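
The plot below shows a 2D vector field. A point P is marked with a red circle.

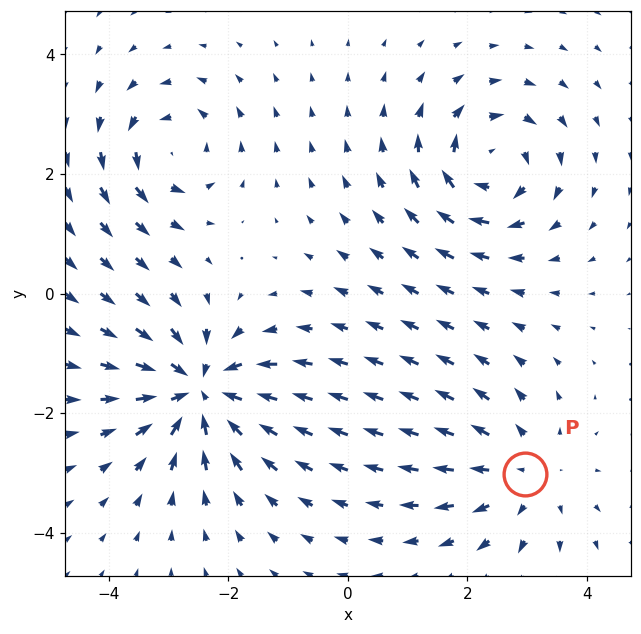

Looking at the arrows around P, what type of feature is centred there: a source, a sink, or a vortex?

At P (3.0, -3.0) the arrows spread outward. Divergence about +3, curl ≈0 — positive divergence with near-zero curl is a source.

source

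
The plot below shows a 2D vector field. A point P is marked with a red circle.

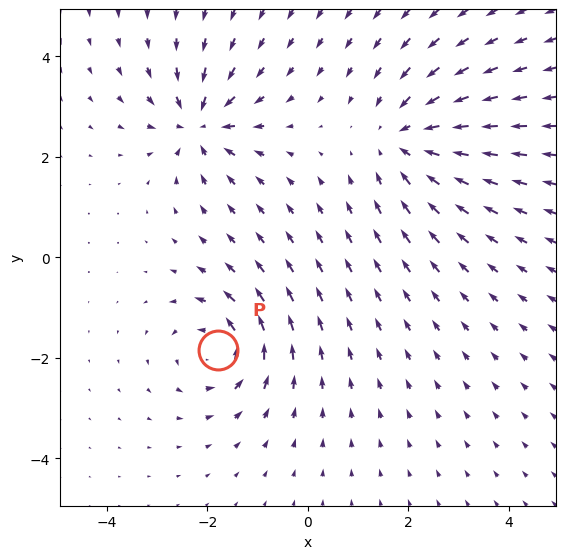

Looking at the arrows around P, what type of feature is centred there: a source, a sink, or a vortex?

At P (-1.8, -1.8) the arrows circulate counterclockwise. Divergence ≈0, curl about +4 — near-zero divergence with nonzero curl is a vortex.

vortex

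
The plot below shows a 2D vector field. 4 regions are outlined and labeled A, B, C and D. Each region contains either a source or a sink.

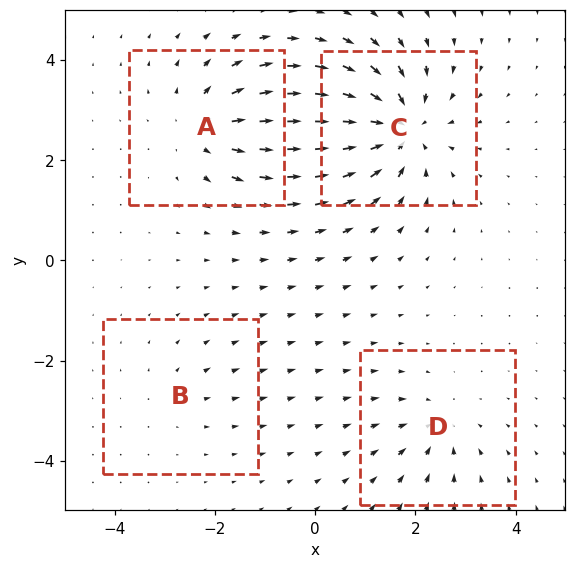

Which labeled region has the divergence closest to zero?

B

Divergence at each region's feature centre — A: about +5, B: about +2, C: about -7, D: about -4. Region B is closest to zero.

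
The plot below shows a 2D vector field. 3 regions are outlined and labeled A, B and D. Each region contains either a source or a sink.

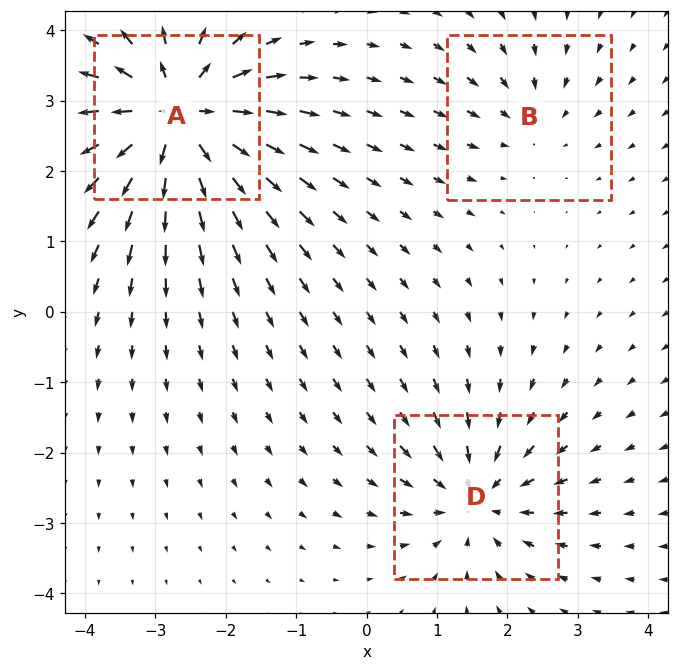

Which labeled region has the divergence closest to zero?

Divergence at each region's feature centre — A: about +6, B: about -2, D: about -4. Region B is closest to zero.

B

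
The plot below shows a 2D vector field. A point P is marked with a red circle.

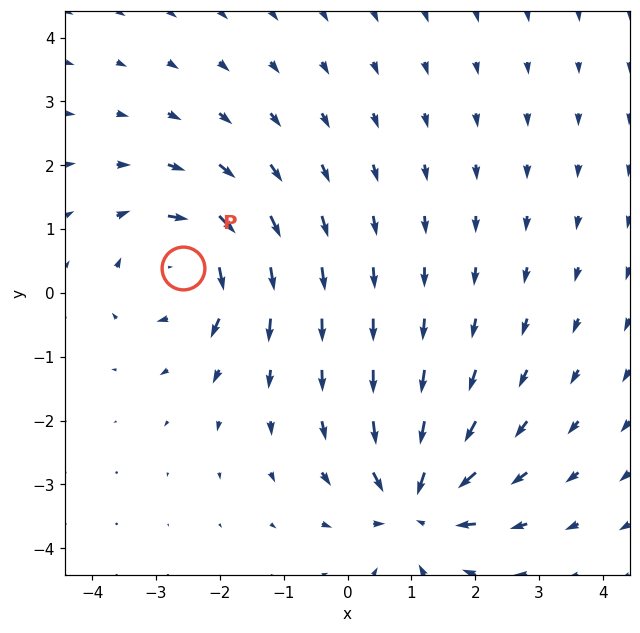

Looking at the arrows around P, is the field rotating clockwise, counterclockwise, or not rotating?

Near P at (-2.6, 0.4) the arrows circulate clockwise. The curl (z-component) there is about -5; negative curl means clockwise rotation.

clockwise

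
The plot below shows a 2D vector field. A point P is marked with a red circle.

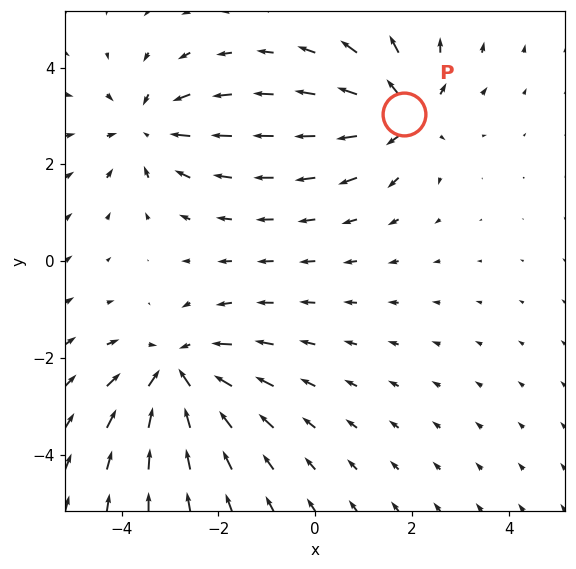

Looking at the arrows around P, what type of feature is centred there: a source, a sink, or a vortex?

At P (1.8, 3.0) the arrows spread outward. Divergence about +4, curl ≈0 — positive divergence with near-zero curl is a source.

source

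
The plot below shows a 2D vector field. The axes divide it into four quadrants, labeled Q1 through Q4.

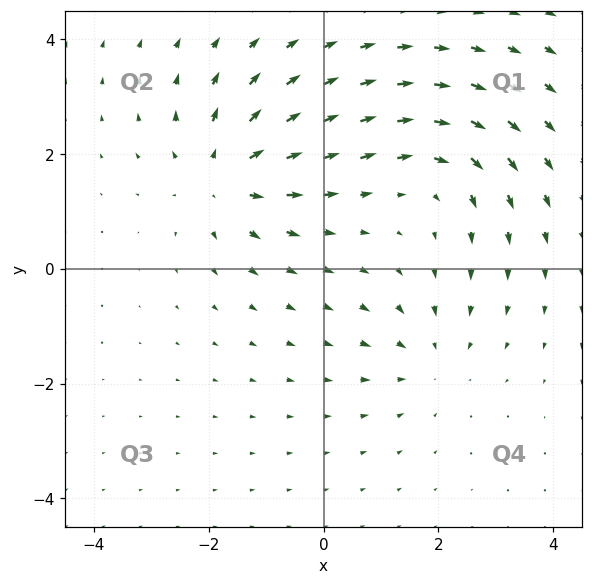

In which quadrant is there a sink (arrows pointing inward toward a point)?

The sink sits at approximately (1.9, -1.6), which lies in quadrant Q4. The divergence there is about -3, negative as expected for a sink.

Q4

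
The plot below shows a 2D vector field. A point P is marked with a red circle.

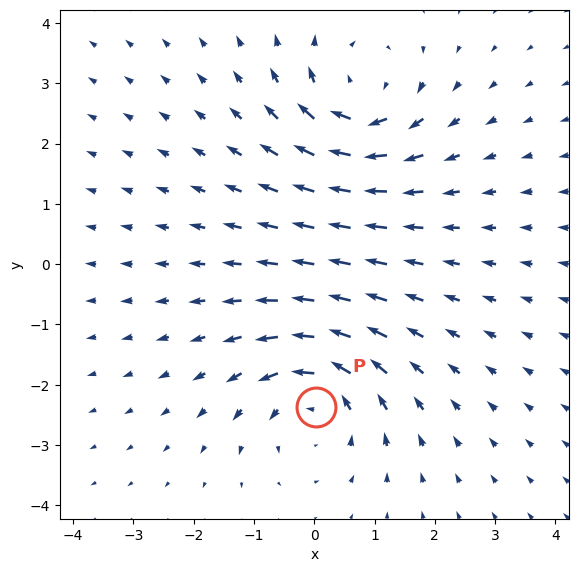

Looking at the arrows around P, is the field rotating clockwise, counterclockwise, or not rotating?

counterclockwise

Near P at (0.0, -2.4) the arrows circulate counterclockwise. The curl (z-component) there is about +3; positive curl means counterclockwise rotation.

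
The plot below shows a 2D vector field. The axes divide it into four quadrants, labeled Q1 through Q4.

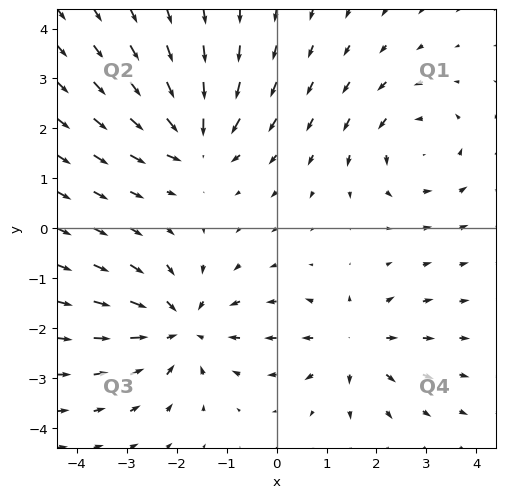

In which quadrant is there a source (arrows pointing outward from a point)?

The source sits at approximately (1.5, -2.3), which lies in quadrant Q4. The divergence there is about +4, positive as expected for a source.

Q4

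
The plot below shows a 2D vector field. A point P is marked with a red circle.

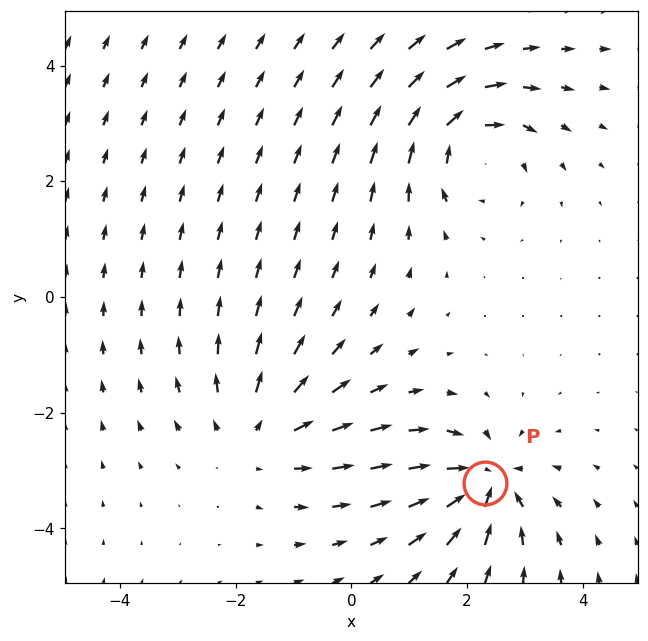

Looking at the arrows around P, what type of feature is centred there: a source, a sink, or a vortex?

sink

At P (2.3, -3.2) the arrows converge inward. Divergence about -6, curl ≈0 — negative divergence with near-zero curl is a sink.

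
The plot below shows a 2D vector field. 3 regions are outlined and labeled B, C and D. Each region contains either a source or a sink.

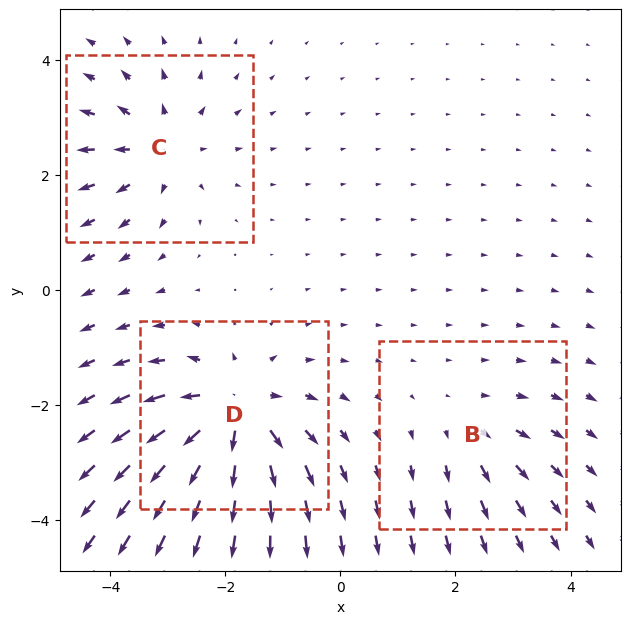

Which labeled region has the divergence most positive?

D

Divergence at each region's feature centre — B: about +2, C: about +3, D: about +5. Region D is most positive.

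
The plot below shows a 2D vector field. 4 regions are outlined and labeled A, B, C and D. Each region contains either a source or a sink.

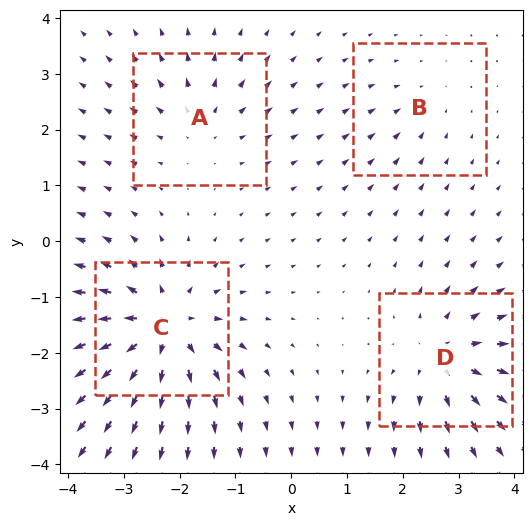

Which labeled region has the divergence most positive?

C

Divergence at each region's feature centre — A: about +4, B: about -2, C: about +8, D: about +6. Region C is most positive.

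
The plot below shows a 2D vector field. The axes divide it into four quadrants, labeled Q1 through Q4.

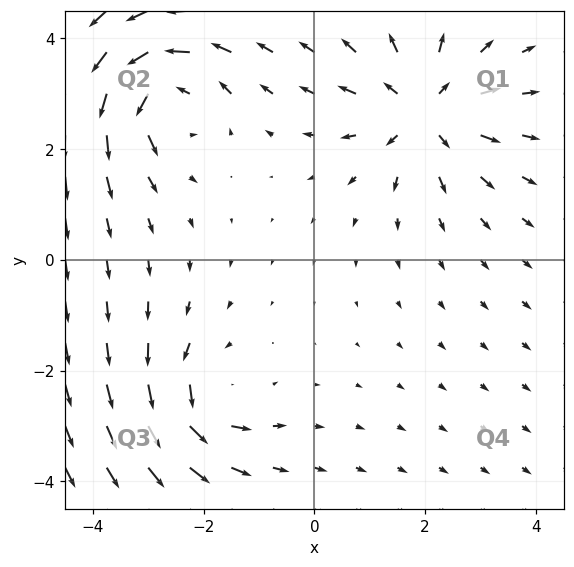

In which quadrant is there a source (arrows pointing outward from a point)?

The source sits at approximately (2.0, 2.7), which lies in quadrant Q1. The divergence there is about +5, positive as expected for a source.

Q1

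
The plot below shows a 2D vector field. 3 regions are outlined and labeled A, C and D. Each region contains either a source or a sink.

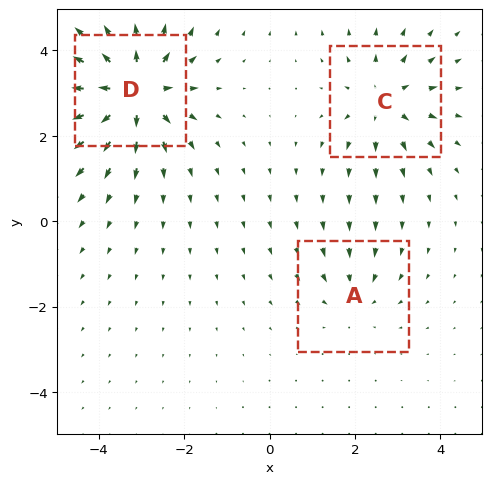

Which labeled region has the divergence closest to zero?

Divergence at each region's feature centre — A: about -2, C: about +3, D: about +5. Region A is closest to zero.

A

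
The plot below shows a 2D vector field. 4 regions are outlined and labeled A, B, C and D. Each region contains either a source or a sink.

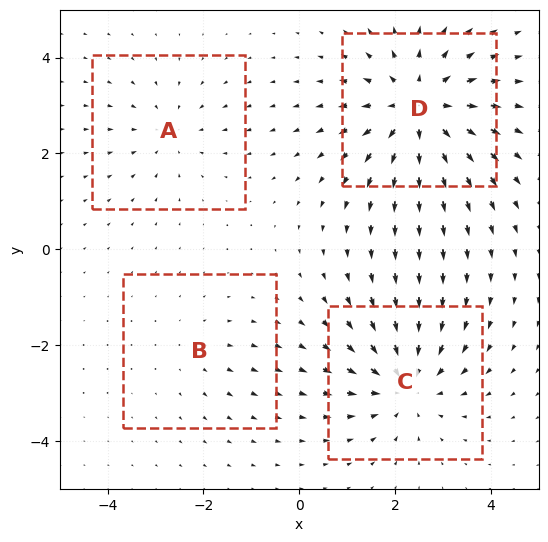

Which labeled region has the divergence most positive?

Divergence at each region's feature centre — A: about -3, B: about +2, C: about -5, D: about +6. Region D is most positive.

D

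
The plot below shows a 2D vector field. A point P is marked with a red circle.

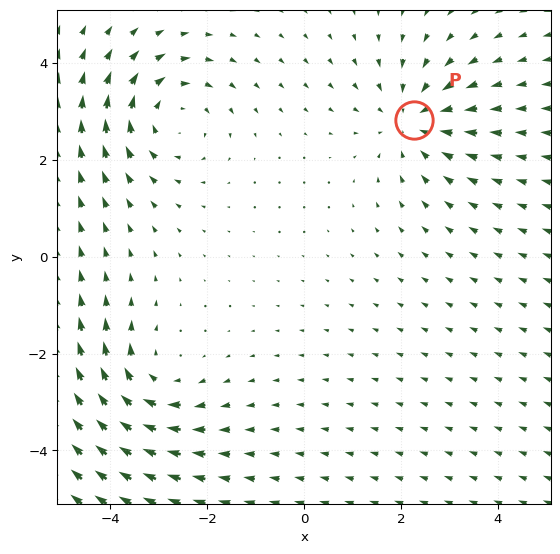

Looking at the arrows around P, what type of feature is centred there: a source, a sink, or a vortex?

sink

At P (2.3, 2.8) the arrows converge inward. Divergence about -3, curl ≈0 — negative divergence with near-zero curl is a sink.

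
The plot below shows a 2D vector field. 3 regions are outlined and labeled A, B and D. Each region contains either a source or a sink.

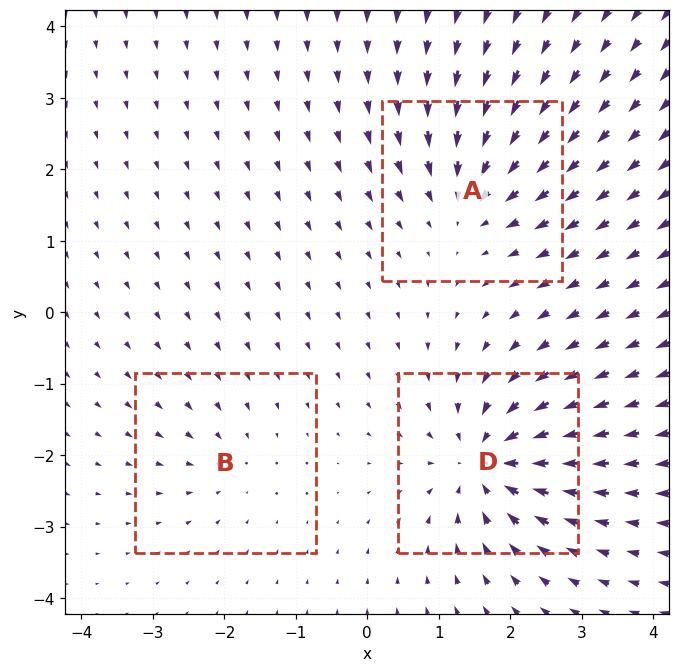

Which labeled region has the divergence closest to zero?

B

Divergence at each region's feature centre — A: about -4, B: about -2, D: about -6. Region B is closest to zero.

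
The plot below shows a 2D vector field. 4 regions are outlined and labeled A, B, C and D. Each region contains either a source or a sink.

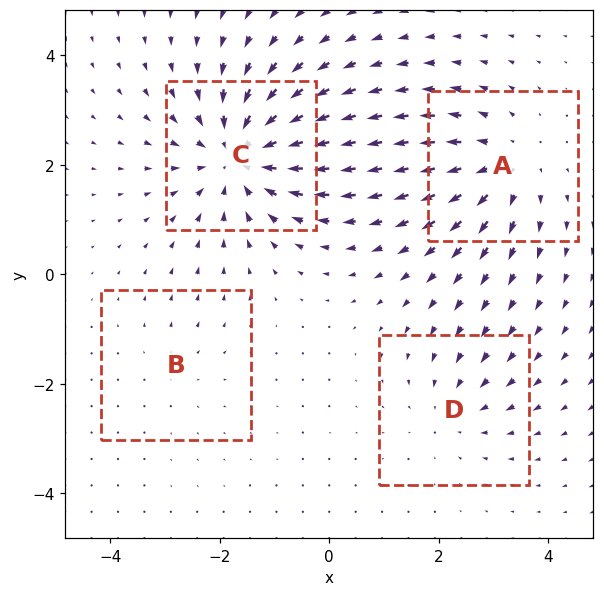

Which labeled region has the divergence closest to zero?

Divergence at each region's feature centre — A: about +4, B: about +2, C: about -6, D: about -3. Region B is closest to zero.

B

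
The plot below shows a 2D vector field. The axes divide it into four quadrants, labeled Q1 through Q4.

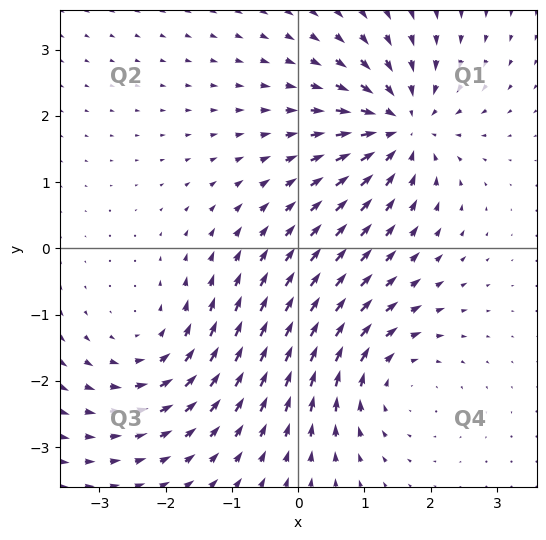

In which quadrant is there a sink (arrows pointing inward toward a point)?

Q1

The sink sits at approximately (1.6, 1.8), which lies in quadrant Q1. The divergence there is about -5, negative as expected for a sink.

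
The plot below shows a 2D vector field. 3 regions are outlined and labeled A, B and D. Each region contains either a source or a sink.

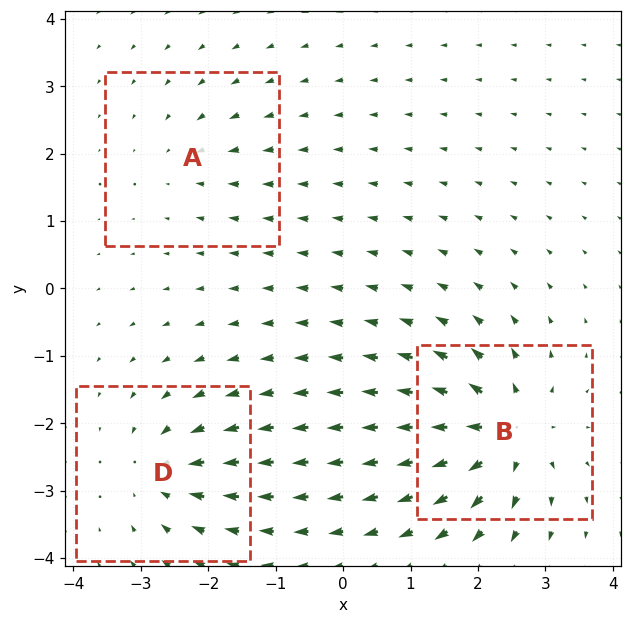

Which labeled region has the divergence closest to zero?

Divergence at each region's feature centre — A: about -2, B: about +6, D: about -4. Region A is closest to zero.

A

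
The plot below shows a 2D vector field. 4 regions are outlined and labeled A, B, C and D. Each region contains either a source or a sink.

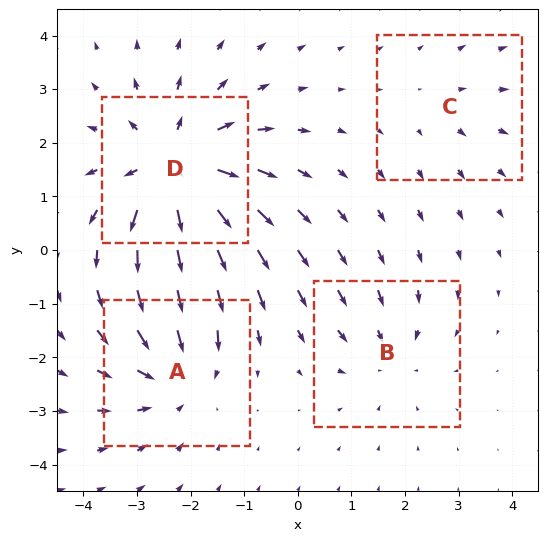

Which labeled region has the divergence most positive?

D

Divergence at each region's feature centre — A: about -4, B: about -3, C: about +2, D: about +7. Region D is most positive.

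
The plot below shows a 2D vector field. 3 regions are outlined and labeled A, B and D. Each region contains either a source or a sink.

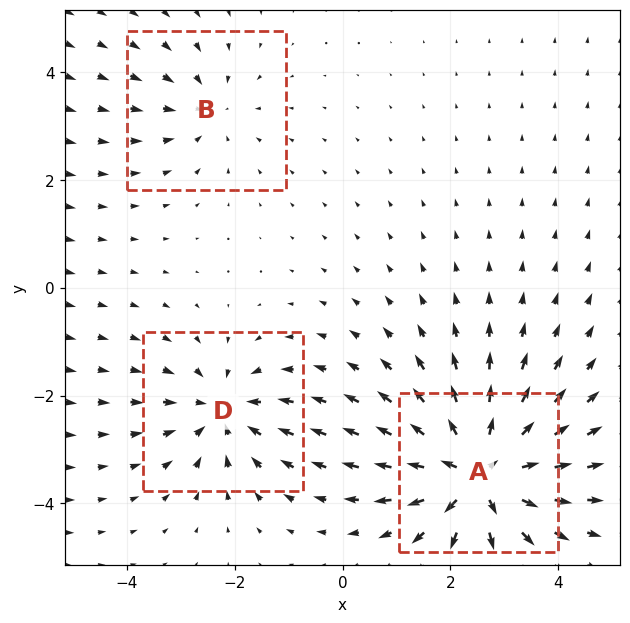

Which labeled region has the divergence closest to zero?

Divergence at each region's feature centre — A: about +5, B: about -2, D: about -3. Region B is closest to zero.

B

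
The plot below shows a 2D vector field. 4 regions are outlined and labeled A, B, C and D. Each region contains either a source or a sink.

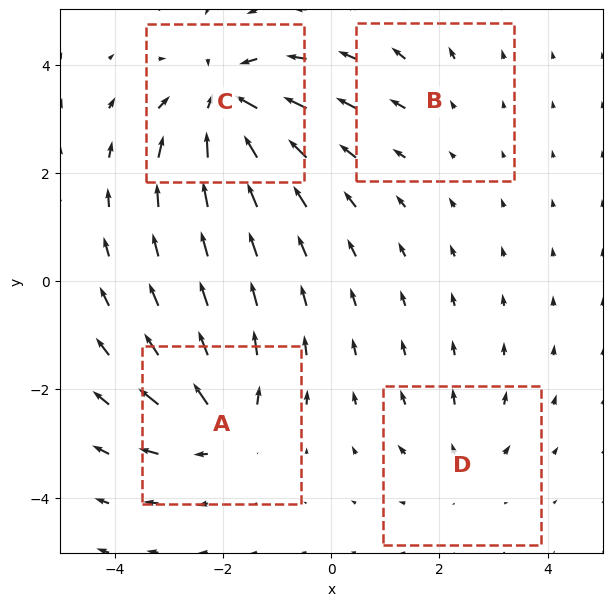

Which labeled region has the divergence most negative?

C

Divergence at each region's feature centre — A: about +6, B: about +2, C: about -8, D: about +3. Region C is most negative.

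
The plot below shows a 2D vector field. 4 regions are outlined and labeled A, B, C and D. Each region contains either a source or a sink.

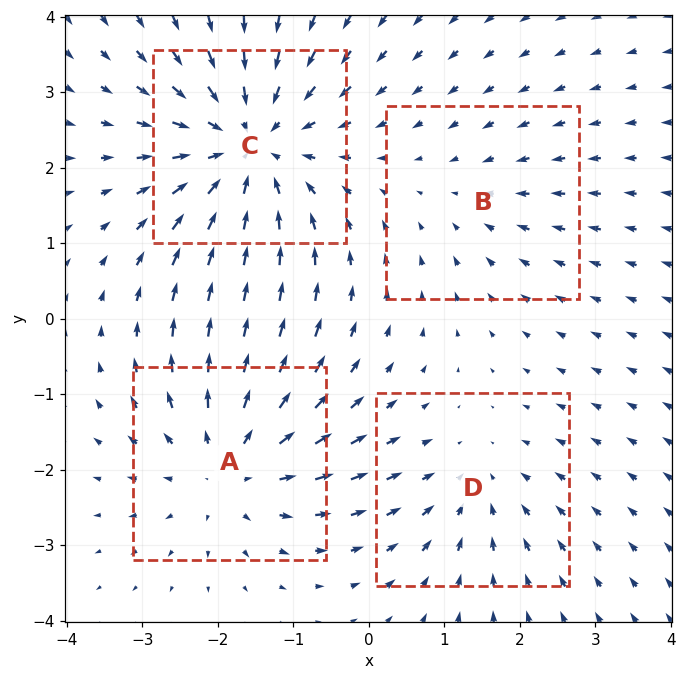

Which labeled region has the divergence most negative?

Divergence at each region's feature centre — A: about +4, B: about -2, C: about -6, D: about -3. Region C is most negative.

C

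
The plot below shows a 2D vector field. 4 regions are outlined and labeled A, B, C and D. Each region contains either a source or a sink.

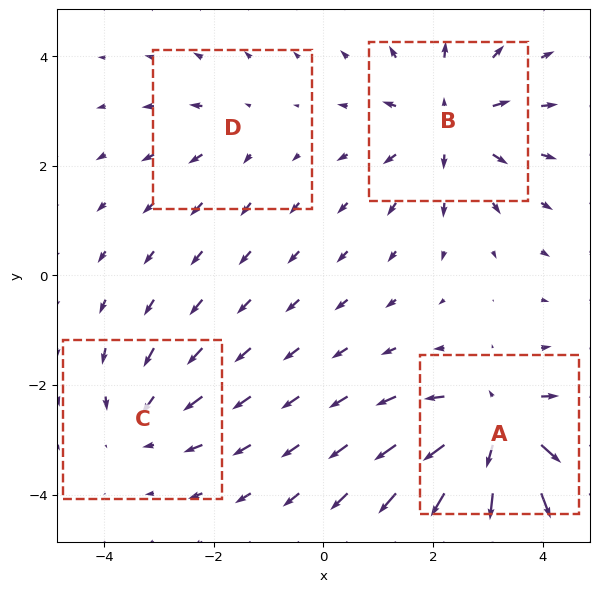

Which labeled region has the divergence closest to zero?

Divergence at each region's feature centre — A: about +7, B: about +5, C: about -3, D: about +2. Region D is closest to zero.

D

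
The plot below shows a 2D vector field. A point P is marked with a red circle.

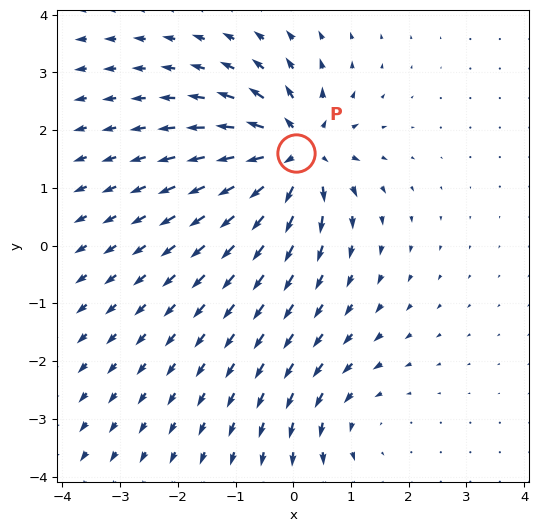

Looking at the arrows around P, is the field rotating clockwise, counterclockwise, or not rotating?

not rotating

Near P at (0.0, 1.6) the arrows show no circulation. The curl there is ≈0.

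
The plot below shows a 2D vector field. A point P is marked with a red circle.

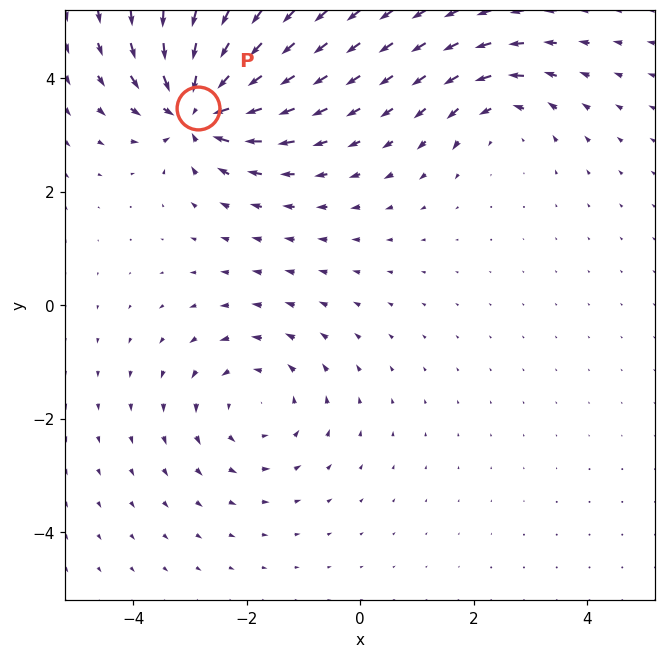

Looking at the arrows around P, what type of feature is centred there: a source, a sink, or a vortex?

At P (-2.9, 3.5) the arrows converge inward. Divergence about -7, curl ≈0 — negative divergence with near-zero curl is a sink.

sink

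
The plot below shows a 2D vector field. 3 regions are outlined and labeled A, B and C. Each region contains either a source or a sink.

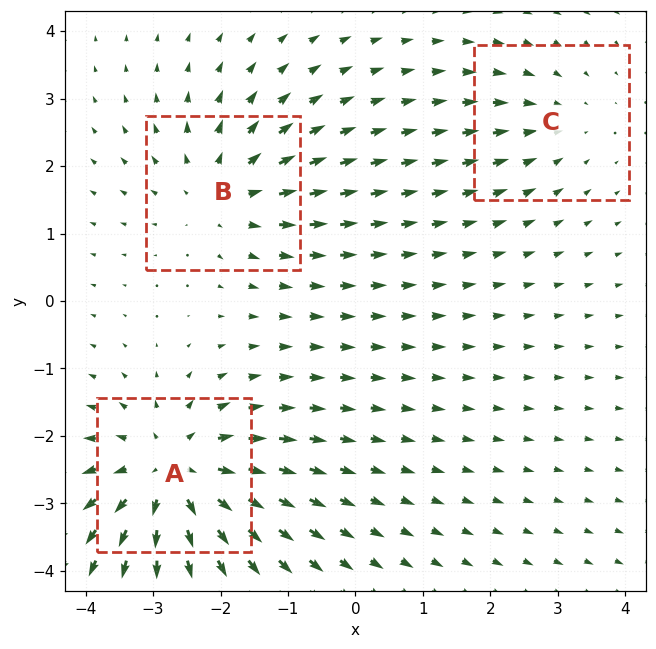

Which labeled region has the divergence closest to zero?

C

Divergence at each region's feature centre — A: about +5, B: about +3, C: about -2. Region C is closest to zero.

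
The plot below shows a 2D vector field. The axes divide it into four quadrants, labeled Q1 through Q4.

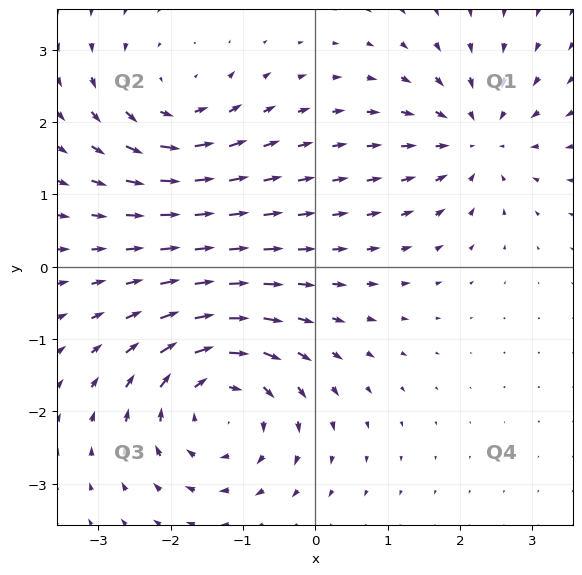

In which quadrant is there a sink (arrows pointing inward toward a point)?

Q1

The sink sits at approximately (2.2, 1.8), which lies in quadrant Q1. The divergence there is about -4, negative as expected for a sink.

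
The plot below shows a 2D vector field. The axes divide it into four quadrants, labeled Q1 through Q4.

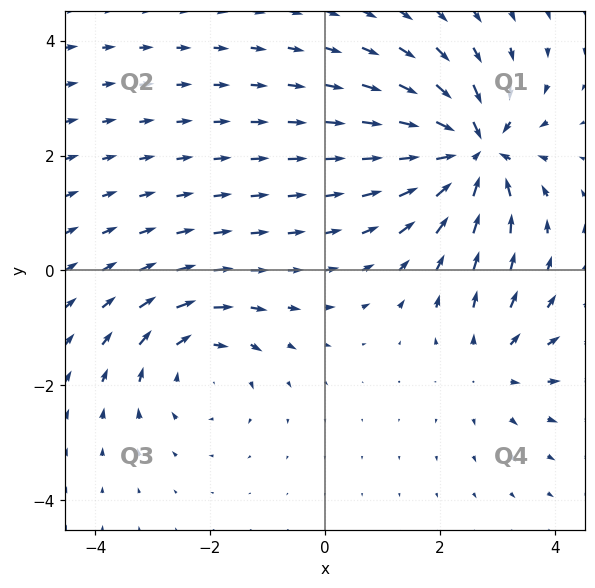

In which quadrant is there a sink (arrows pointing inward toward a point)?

Q1

The sink sits at approximately (2.6, 2.1), which lies in quadrant Q1. The divergence there is about -7, negative as expected for a sink.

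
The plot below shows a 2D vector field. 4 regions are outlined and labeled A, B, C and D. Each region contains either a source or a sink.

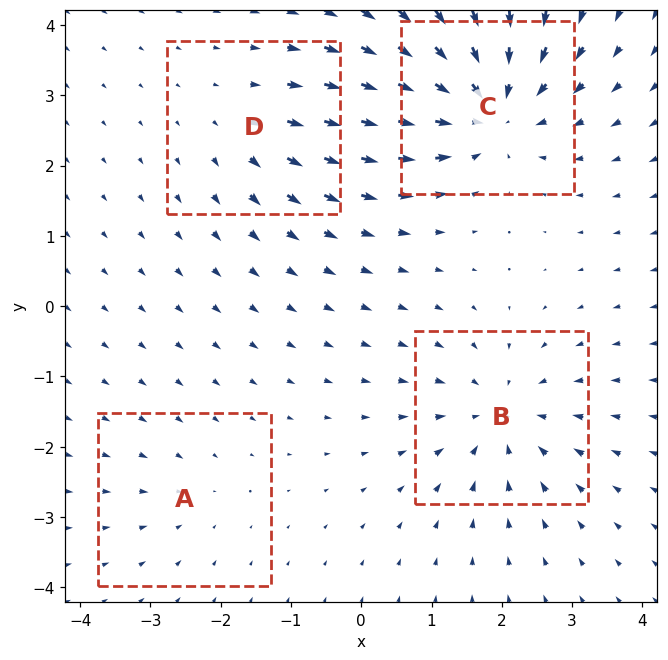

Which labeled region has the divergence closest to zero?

A

Divergence at each region's feature centre — A: about -2, B: about -5, C: about -7, D: about +3. Region A is closest to zero.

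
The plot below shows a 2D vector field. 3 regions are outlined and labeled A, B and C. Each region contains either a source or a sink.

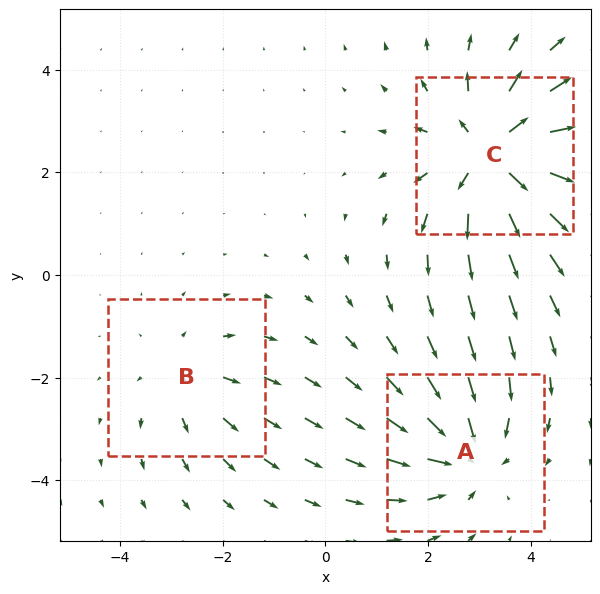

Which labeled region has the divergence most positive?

Divergence at each region's feature centre — A: about -3, B: about +2, C: about +5. Region C is most positive.

C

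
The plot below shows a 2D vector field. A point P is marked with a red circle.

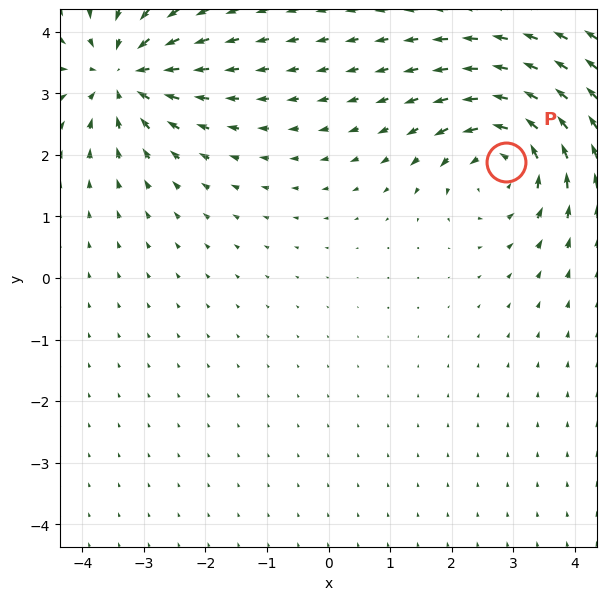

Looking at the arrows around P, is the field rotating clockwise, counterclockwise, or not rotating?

counterclockwise

Near P at (2.9, 1.9) the arrows circulate counterclockwise. The curl (z-component) there is about +4; positive curl means counterclockwise rotation.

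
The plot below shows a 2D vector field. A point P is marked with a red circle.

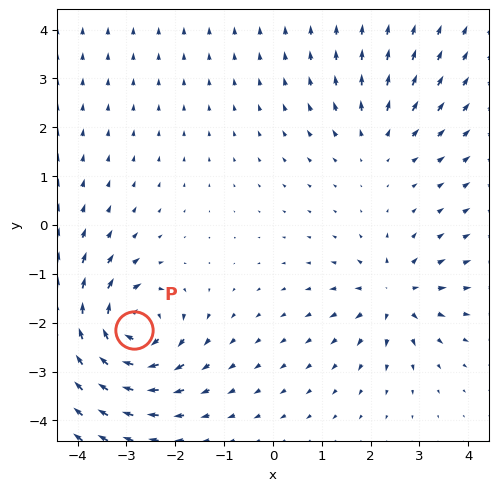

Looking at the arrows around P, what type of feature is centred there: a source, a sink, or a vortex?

At P (-2.8, -2.2) the arrows circulate clockwise. Divergence ≈0, curl about -7 — near-zero divergence with nonzero curl is a vortex.

vortex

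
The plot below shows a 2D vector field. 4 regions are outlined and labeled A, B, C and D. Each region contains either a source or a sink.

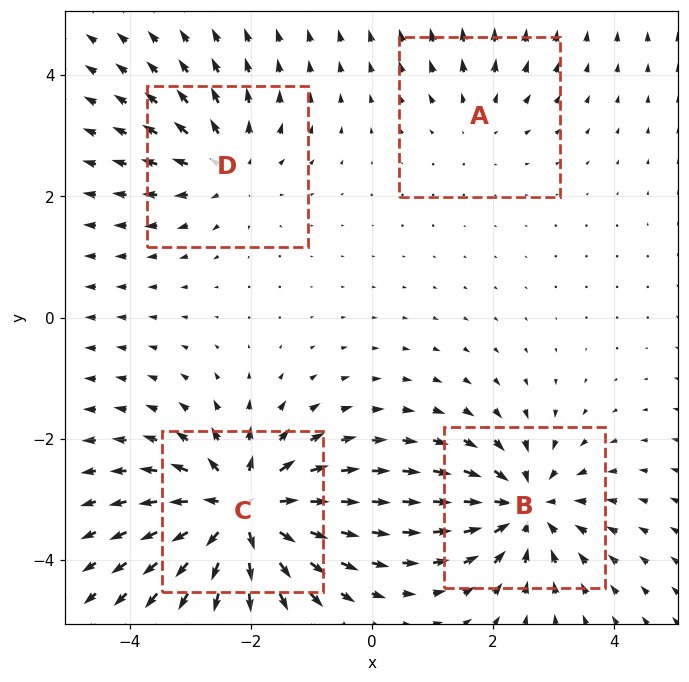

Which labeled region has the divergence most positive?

C

Divergence at each region's feature centre — A: about +2, B: about -6, C: about +8, D: about +4. Region C is most positive.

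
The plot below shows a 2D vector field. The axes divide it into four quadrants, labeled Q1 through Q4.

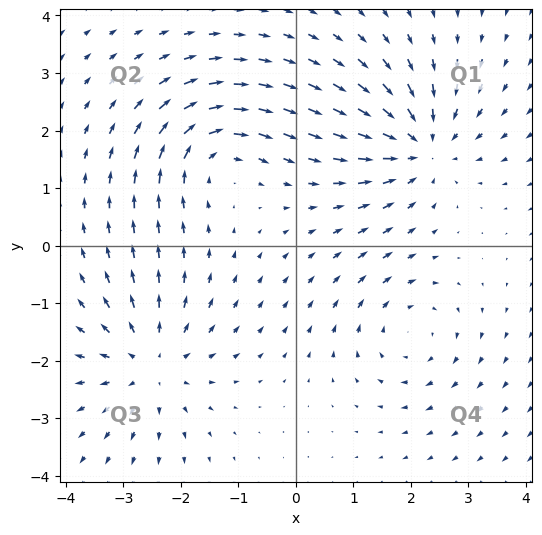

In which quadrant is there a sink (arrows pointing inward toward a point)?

Q1

The sink sits at approximately (2.2, 1.7), which lies in quadrant Q1. The divergence there is about -5, negative as expected for a sink.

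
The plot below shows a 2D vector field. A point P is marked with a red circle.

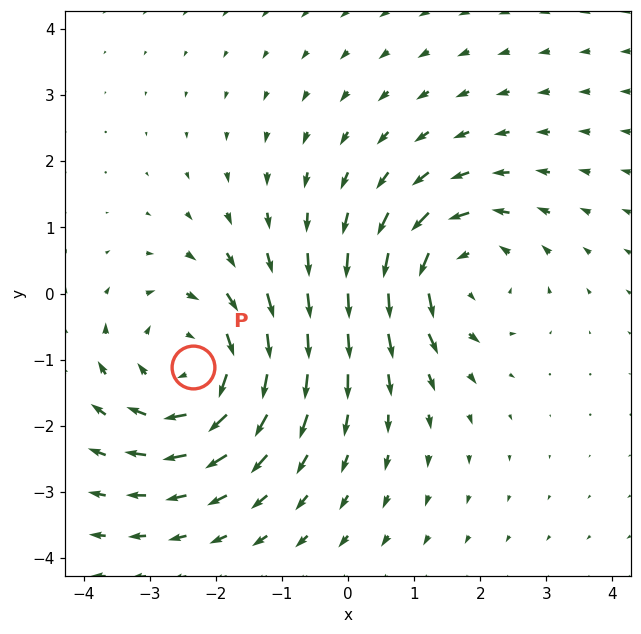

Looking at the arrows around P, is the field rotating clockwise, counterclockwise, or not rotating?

clockwise

Near P at (-2.3, -1.1) the arrows circulate clockwise. The curl (z-component) there is about -3; negative curl means clockwise rotation.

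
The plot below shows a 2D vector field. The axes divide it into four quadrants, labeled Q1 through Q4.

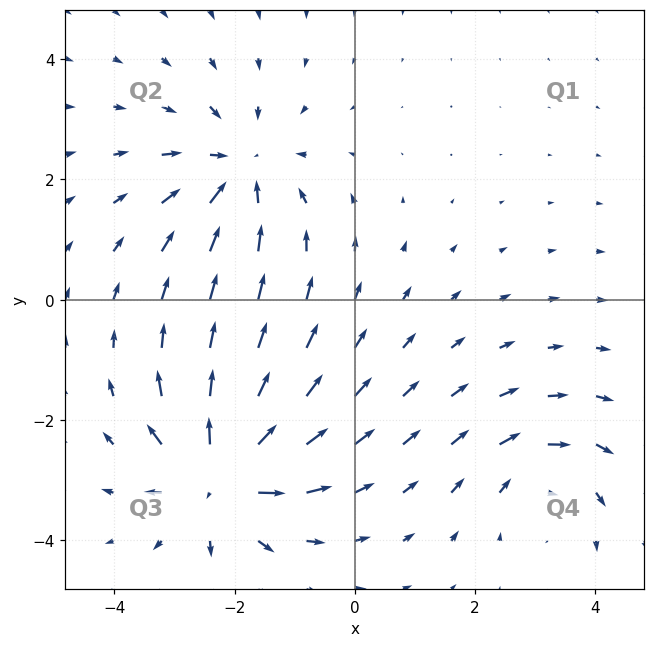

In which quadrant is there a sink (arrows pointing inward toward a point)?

The sink sits at approximately (-1.9, 2.2), which lies in quadrant Q2. The divergence there is about -4, negative as expected for a sink.

Q2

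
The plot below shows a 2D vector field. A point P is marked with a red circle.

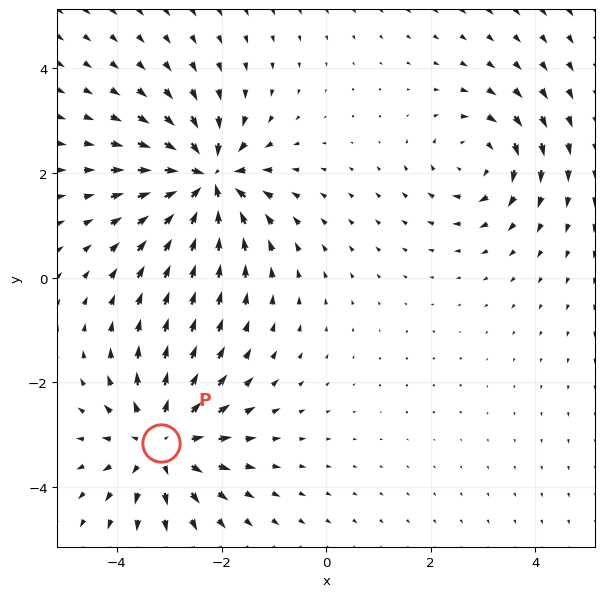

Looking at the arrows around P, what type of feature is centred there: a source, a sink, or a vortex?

source

At P (-3.2, -3.2) the arrows spread outward. Divergence about +4, curl ≈0 — positive divergence with near-zero curl is a source.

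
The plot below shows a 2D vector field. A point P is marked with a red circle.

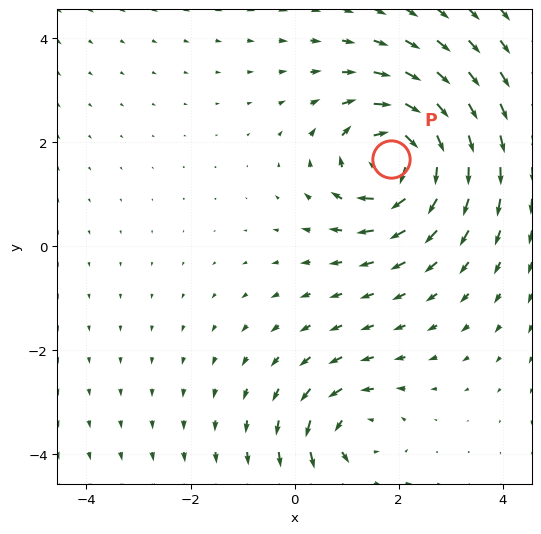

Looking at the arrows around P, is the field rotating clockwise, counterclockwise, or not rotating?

Near P at (1.9, 1.7) the arrows circulate clockwise. The curl (z-component) there is about -6; negative curl means clockwise rotation.

clockwise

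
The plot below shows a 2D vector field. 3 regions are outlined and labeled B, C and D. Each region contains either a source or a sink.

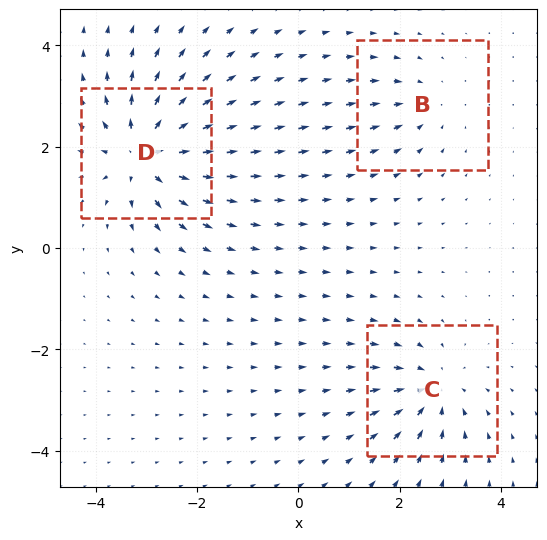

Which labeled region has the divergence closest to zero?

Divergence at each region's feature centre — B: about -3, C: about -4, D: about +6. Region B is closest to zero.

B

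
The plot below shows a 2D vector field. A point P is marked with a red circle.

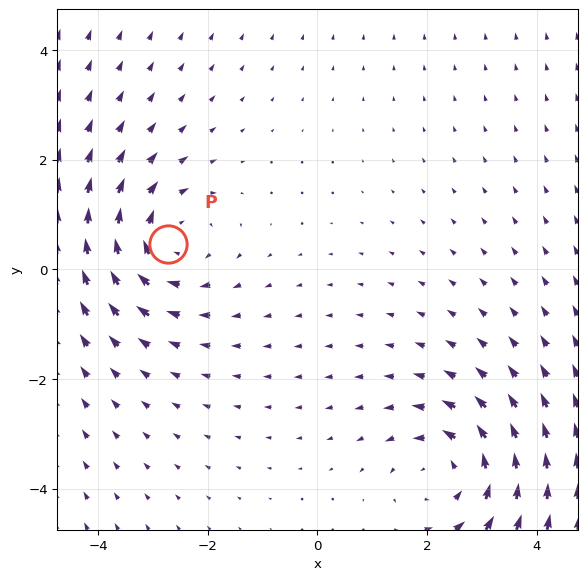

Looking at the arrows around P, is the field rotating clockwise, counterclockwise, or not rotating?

clockwise

Near P at (-2.7, 0.5) the arrows circulate clockwise. The curl (z-component) there is about -3; negative curl means clockwise rotation.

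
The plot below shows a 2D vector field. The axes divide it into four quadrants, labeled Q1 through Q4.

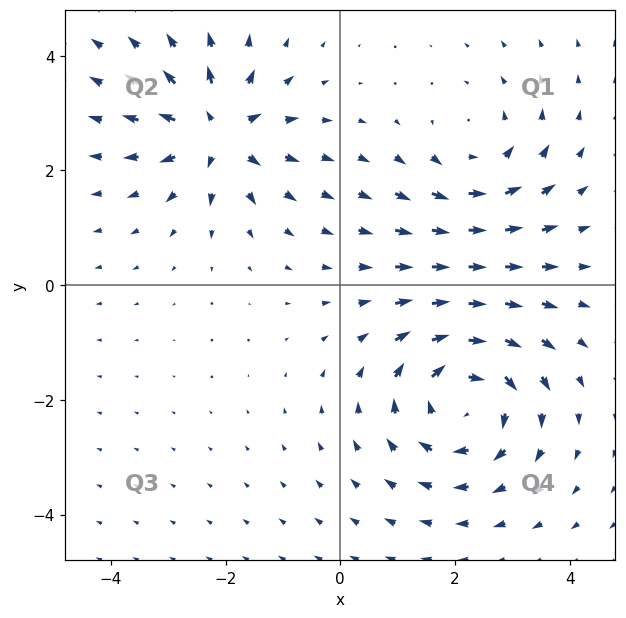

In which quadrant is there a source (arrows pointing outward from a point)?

Q2

The source sits at approximately (-2.1, 2.7), which lies in quadrant Q2. The divergence there is about +5, positive as expected for a source.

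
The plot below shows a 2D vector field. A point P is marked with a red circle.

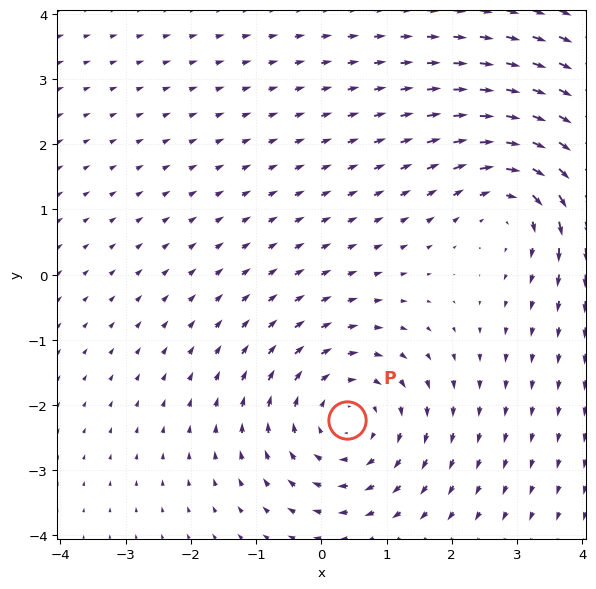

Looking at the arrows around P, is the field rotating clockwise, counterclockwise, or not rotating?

clockwise

Near P at (0.4, -2.2) the arrows circulate clockwise. The curl (z-component) there is about -3; negative curl means clockwise rotation.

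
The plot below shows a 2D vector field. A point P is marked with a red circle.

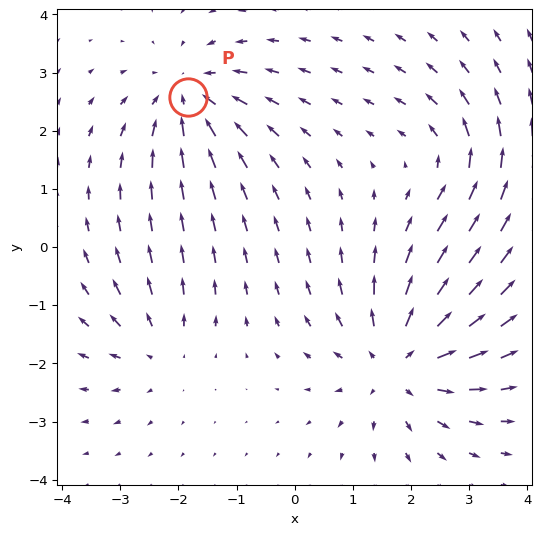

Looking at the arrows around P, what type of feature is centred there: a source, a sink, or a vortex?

At P (-1.8, 2.6) the arrows converge inward. Divergence about -4, curl ≈0 — negative divergence with near-zero curl is a sink.

sink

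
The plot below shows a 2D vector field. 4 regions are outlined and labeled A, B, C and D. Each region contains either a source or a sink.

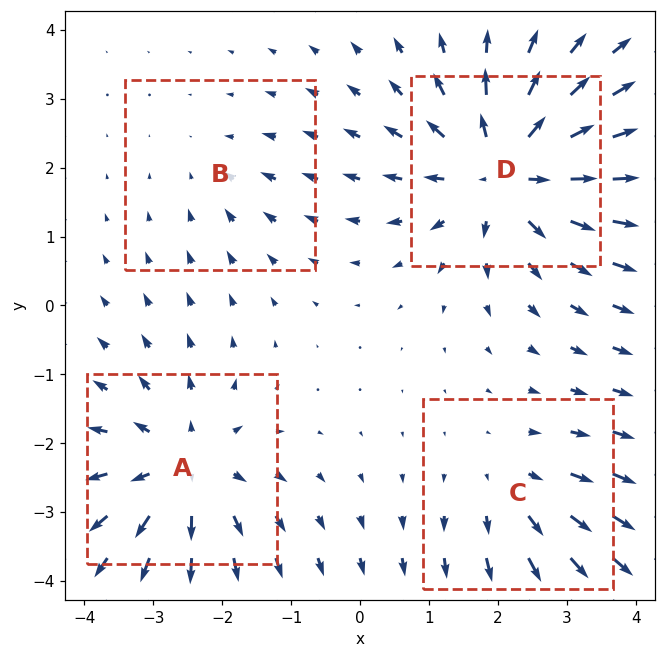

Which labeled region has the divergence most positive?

D

Divergence at each region's feature centre — A: about +5, B: about -2, C: about +3, D: about +7. Region D is most positive.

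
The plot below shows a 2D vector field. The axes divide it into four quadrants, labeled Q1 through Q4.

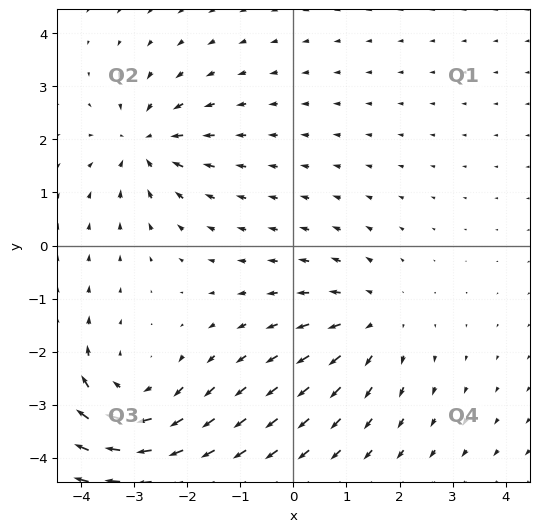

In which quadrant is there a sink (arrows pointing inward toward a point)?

Q2

The sink sits at approximately (-2.8, 1.9), which lies in quadrant Q2. The divergence there is about -4, negative as expected for a sink.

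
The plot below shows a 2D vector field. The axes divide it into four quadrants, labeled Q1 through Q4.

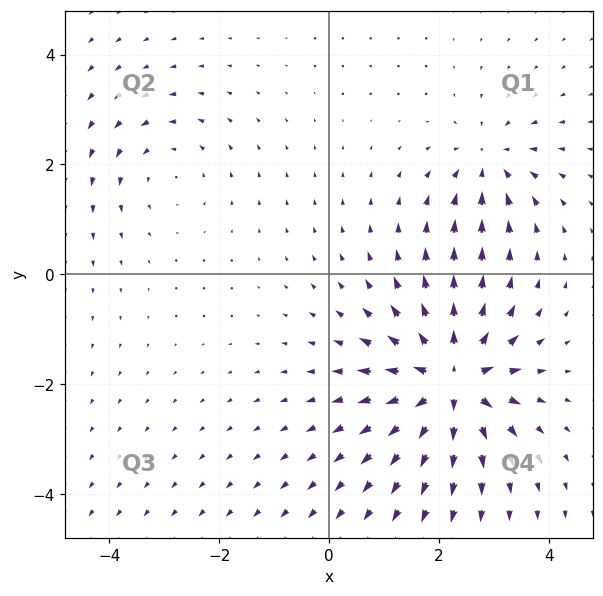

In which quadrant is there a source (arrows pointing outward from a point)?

The source sits at approximately (2.2, -1.9), which lies in quadrant Q4. The divergence there is about +7, positive as expected for a source.

Q4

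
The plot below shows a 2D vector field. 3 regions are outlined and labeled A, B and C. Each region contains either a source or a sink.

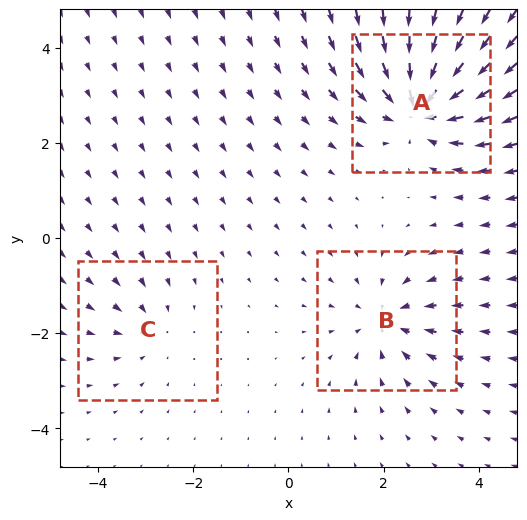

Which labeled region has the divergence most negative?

A

Divergence at each region's feature centre — A: about -6, B: about -3, C: about -2. Region A is most negative.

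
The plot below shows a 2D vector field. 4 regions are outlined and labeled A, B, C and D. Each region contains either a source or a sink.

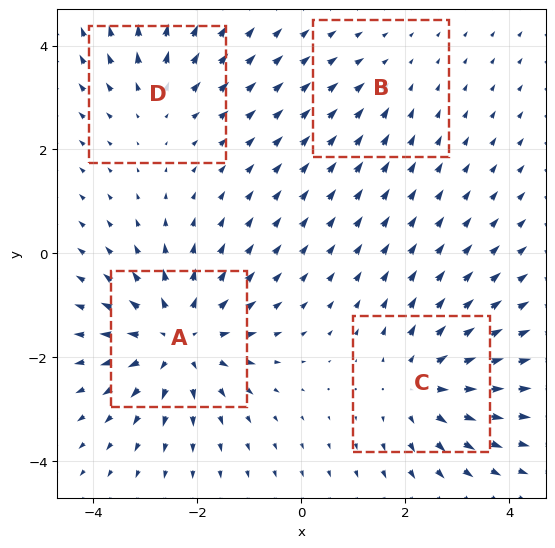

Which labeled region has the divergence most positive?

A

Divergence at each region's feature centre — A: about +6, B: about -2, C: about +5, D: about +3. Region A is most positive.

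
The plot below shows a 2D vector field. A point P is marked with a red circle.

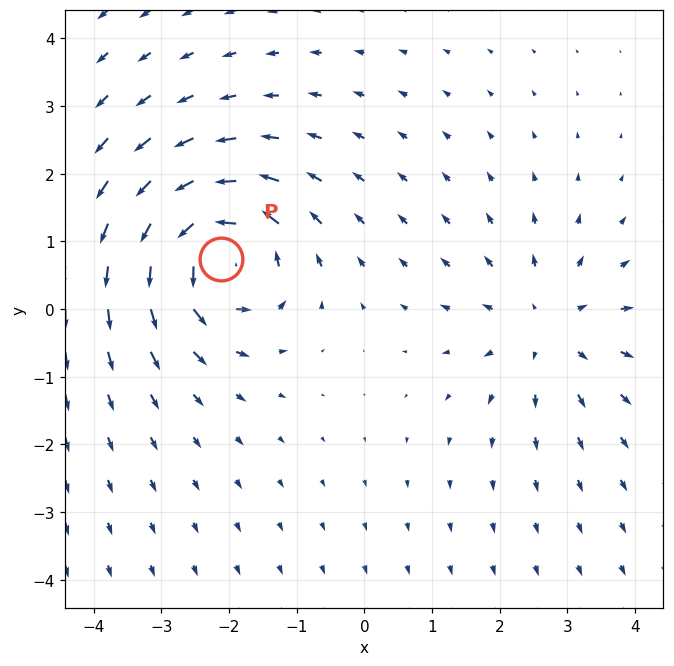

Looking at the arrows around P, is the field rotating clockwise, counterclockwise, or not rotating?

Near P at (-2.1, 0.7) the arrows circulate counterclockwise. The curl (z-component) there is about +5; positive curl means counterclockwise rotation.

counterclockwise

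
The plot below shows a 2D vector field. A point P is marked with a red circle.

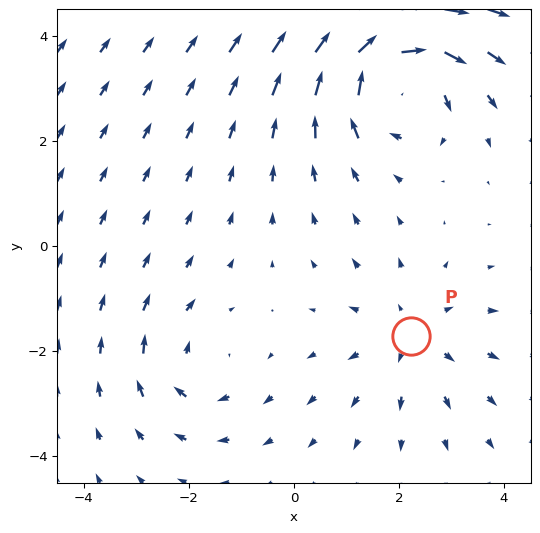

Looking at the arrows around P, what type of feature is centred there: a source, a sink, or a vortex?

At P (2.2, -1.7) the arrows spread outward. Divergence about +2, curl ≈0 — positive divergence with near-zero curl is a source.

source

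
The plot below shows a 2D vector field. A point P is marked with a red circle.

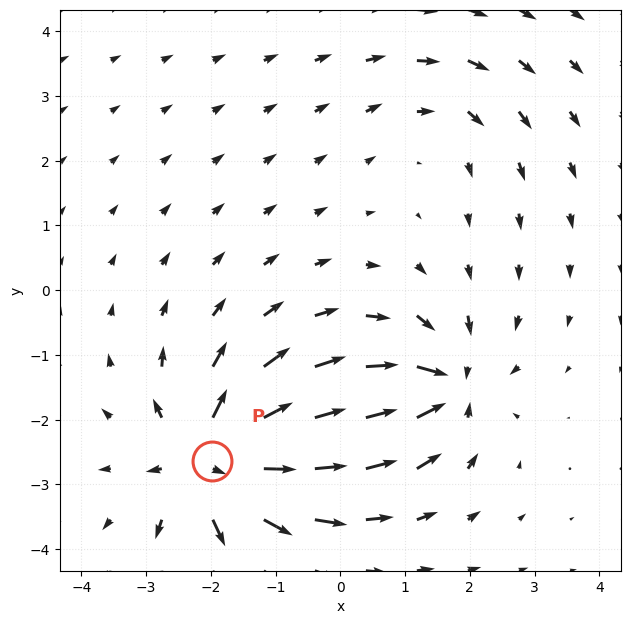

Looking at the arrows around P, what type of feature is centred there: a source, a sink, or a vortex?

source

At P (-2.0, -2.6) the arrows spread outward. Divergence about +6, curl ≈0 — positive divergence with near-zero curl is a source.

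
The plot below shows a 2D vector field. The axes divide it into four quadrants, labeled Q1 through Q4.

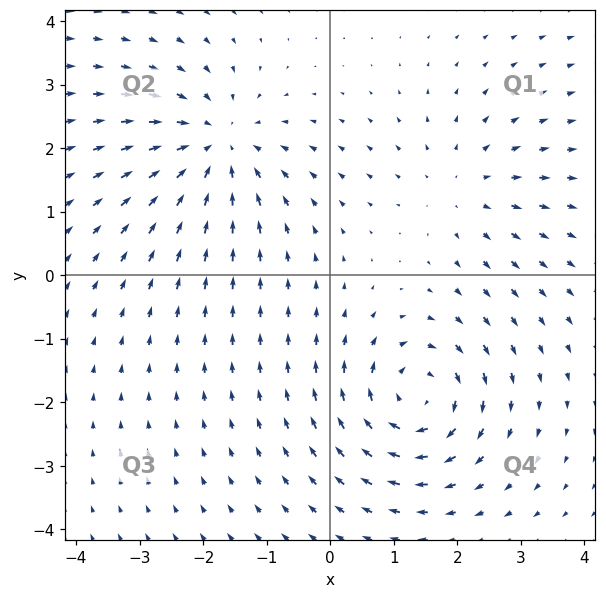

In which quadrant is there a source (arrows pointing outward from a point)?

The source sits at approximately (2.1, 1.4), which lies in quadrant Q1. The divergence there is about +3, positive as expected for a source.

Q1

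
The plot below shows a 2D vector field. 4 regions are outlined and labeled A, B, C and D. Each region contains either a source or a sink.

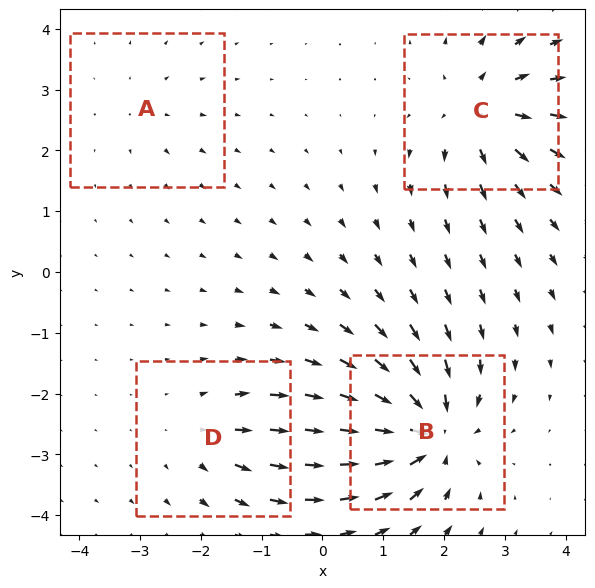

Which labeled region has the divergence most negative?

B

Divergence at each region's feature centre — A: about +2, B: about -8, C: about +6, D: about +4. Region B is most negative.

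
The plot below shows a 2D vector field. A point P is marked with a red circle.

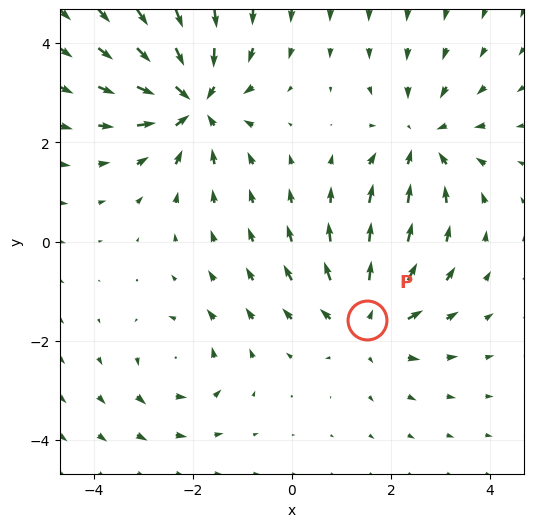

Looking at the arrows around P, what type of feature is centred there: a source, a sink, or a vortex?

At P (1.5, -1.6) the arrows spread outward. Divergence about +4, curl ≈0 — positive divergence with near-zero curl is a source.

source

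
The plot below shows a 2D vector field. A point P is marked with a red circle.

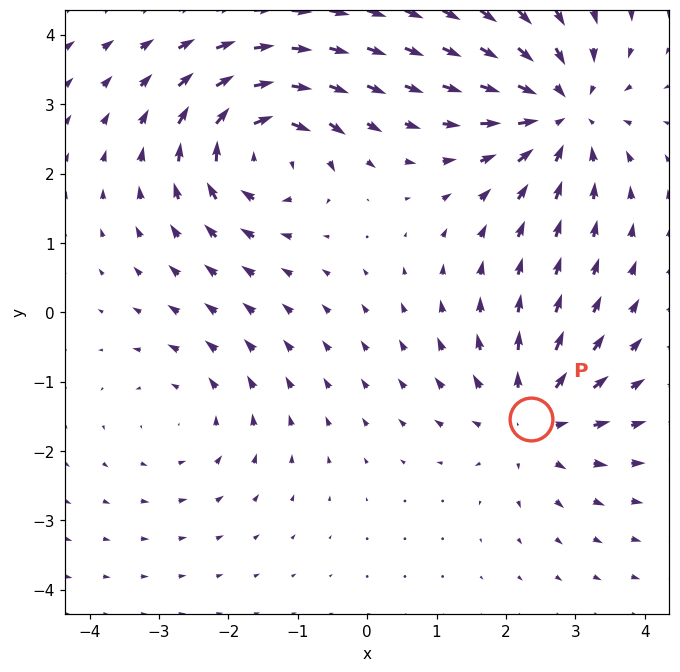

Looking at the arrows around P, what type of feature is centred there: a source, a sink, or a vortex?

source

At P (2.4, -1.5) the arrows spread outward. Divergence about +4, curl ≈0 — positive divergence with near-zero curl is a source.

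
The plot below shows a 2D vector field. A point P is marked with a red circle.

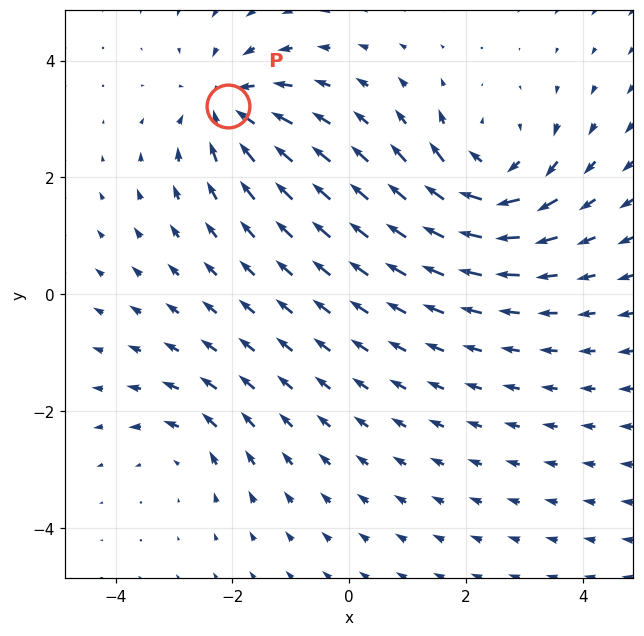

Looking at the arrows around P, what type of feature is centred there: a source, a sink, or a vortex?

At P (-2.1, 3.2) the arrows converge inward. Divergence about -5, curl ≈0 — negative divergence with near-zero curl is a sink.

sink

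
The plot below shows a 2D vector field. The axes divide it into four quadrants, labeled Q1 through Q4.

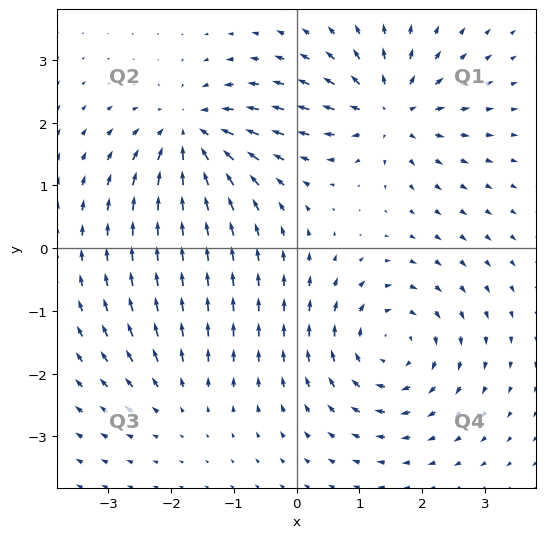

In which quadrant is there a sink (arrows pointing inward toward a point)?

Q2

The sink sits at approximately (-1.7, 1.8), which lies in quadrant Q2. The divergence there is about -6, negative as expected for a sink.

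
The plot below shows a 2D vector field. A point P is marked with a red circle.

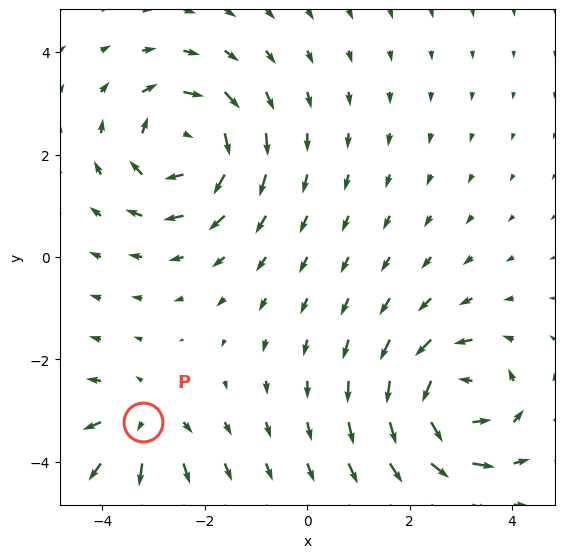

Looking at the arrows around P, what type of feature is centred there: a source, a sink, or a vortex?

At P (-3.2, -3.2) the arrows spread outward. Divergence about +4, curl ≈0 — positive divergence with near-zero curl is a source.

source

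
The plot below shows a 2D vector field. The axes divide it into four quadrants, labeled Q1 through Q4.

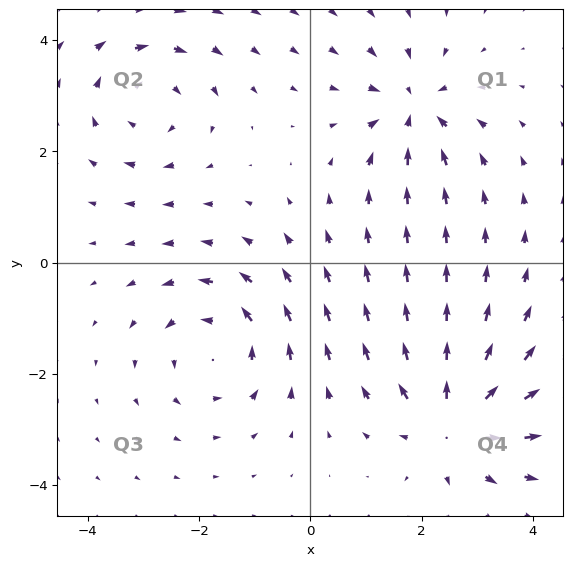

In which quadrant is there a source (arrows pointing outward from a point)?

The source sits at approximately (2.6, -2.9), which lies in quadrant Q4. The divergence there is about +5, positive as expected for a source.

Q4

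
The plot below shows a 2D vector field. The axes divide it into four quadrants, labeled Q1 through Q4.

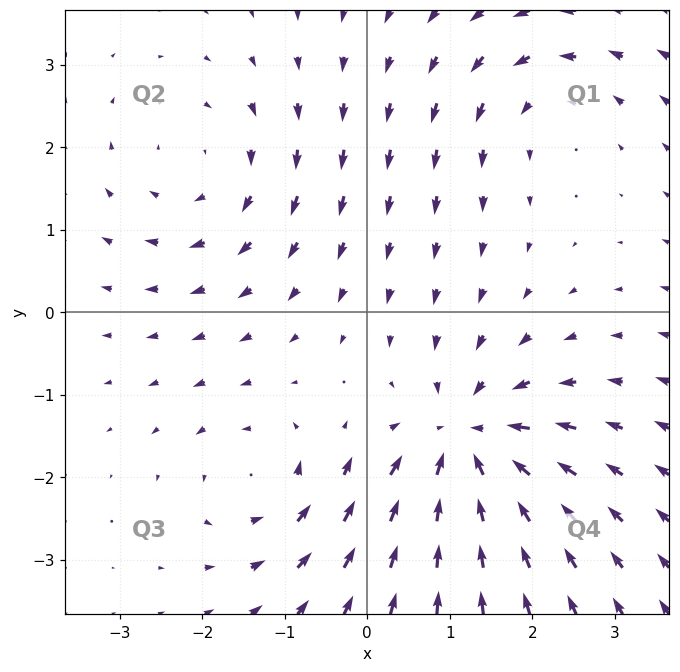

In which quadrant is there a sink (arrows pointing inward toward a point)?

The sink sits at approximately (1.2, -1.6), which lies in quadrant Q4. The divergence there is about -6, negative as expected for a sink.

Q4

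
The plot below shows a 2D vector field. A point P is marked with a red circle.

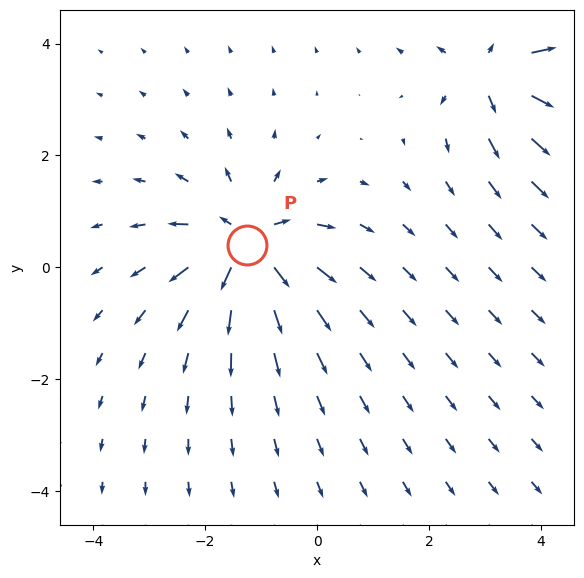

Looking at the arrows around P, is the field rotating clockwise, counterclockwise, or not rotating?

not rotating

Near P at (-1.3, 0.4) the arrows show no circulation. The curl there is ≈0.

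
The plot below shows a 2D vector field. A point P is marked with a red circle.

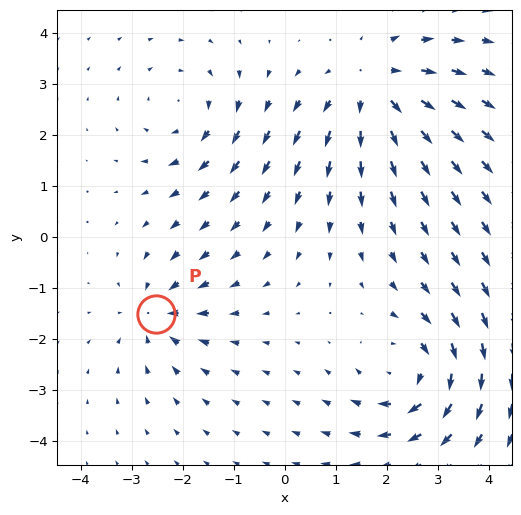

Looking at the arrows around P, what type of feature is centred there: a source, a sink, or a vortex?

sink

At P (-2.5, -1.5) the arrows converge inward. Divergence about -4, curl ≈0 — negative divergence with near-zero curl is a sink.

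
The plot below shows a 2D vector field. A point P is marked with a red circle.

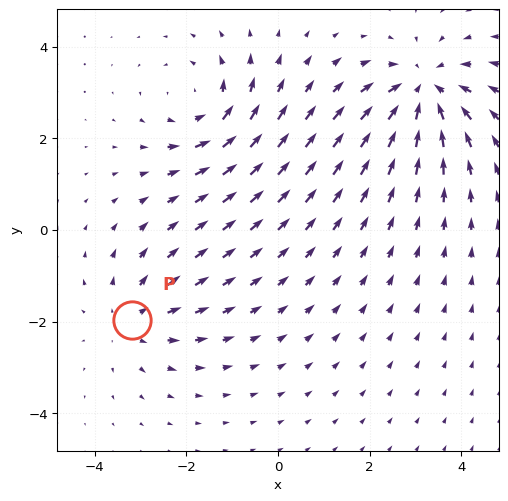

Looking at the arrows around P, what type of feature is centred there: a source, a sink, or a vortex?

At P (-3.2, -2.0) the arrows spread outward. Divergence about +3, curl ≈0 — positive divergence with near-zero curl is a source.

source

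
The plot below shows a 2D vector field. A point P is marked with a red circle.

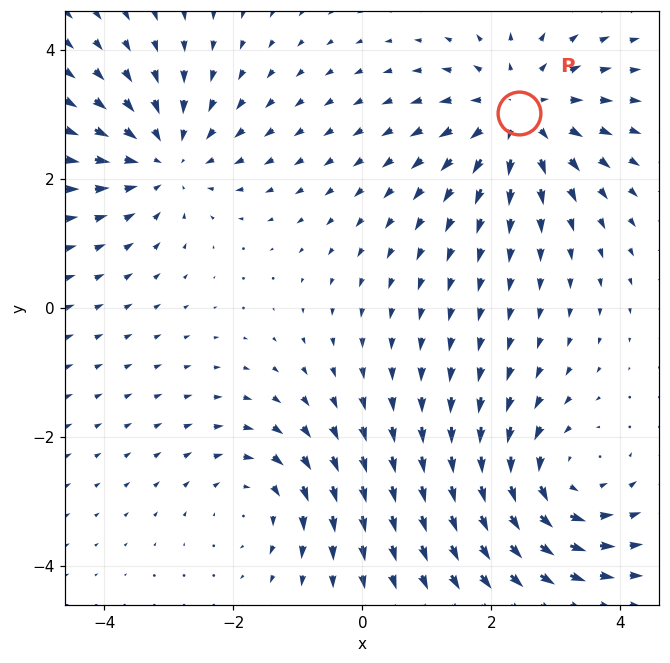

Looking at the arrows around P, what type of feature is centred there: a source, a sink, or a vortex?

At P (2.4, 3.0) the arrows spread outward. Divergence about +5, curl ≈0 — positive divergence with near-zero curl is a source.

source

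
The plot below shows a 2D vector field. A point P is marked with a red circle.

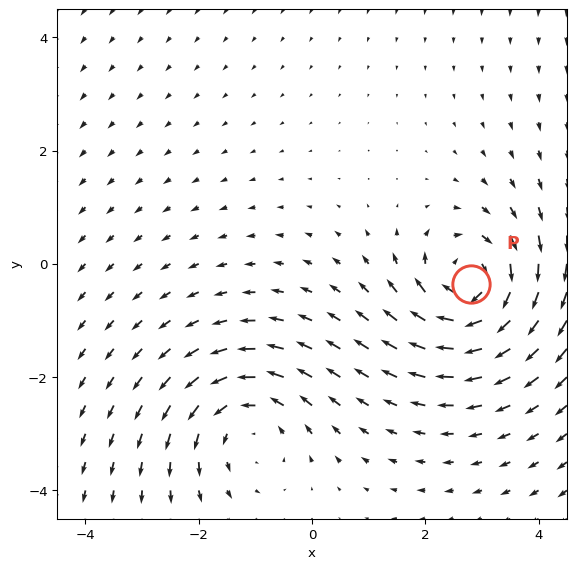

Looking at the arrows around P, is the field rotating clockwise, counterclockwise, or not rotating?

Near P at (2.8, -0.4) the arrows circulate clockwise. The curl (z-component) there is about -6; negative curl means clockwise rotation.

clockwise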